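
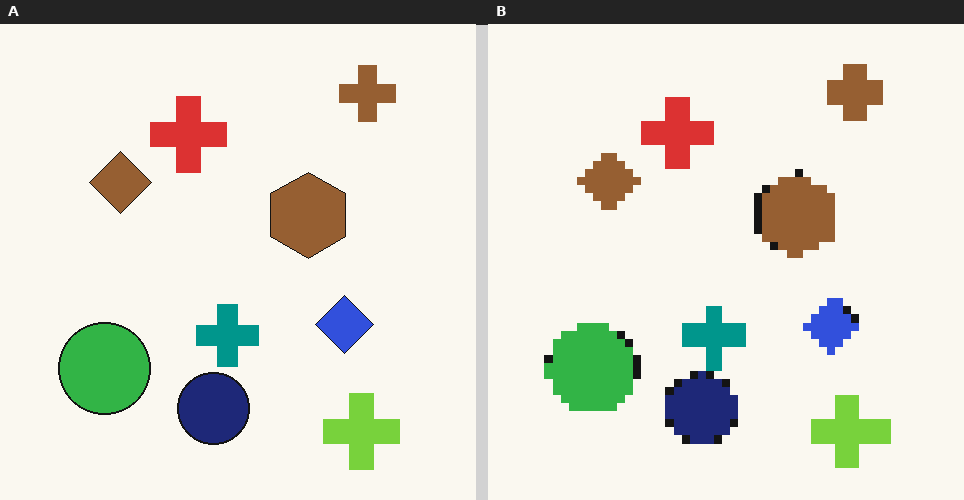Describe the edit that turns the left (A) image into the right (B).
Pixelated into visible square blocks.

Shapes are reduced to large square blocks; fine edges and outlines are lost — a downscale-then-upscale (mosaic) effect.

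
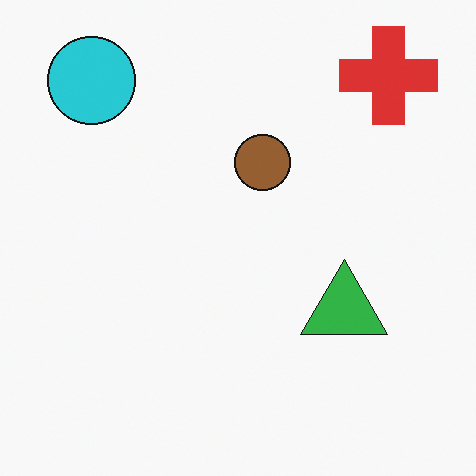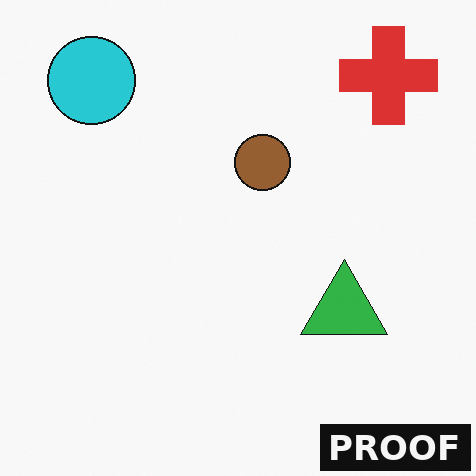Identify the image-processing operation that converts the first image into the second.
The image was watermarked with the text "PROOF" in the lower-right corner.

A dark label reading "PROOF" appears in the lower-right corner.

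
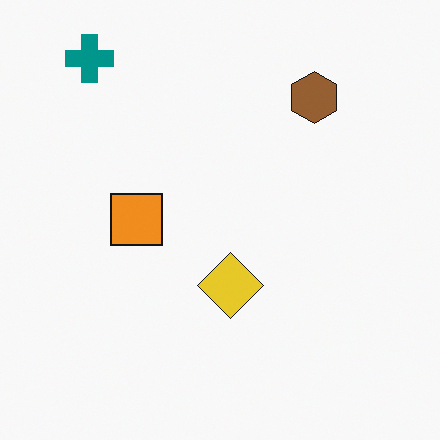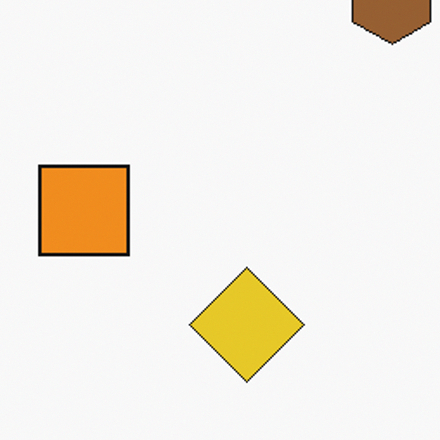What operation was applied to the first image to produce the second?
Cropped to a noticeably smaller region and rescaled.

The visible shapes are larger and the field of view is narrower; shapes near the original edges may be partly or wholly outside the frame — a crop-and-rescale.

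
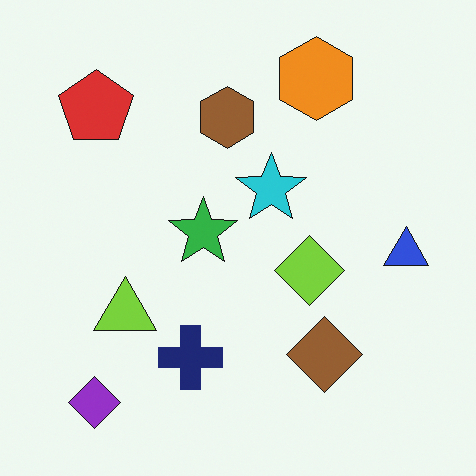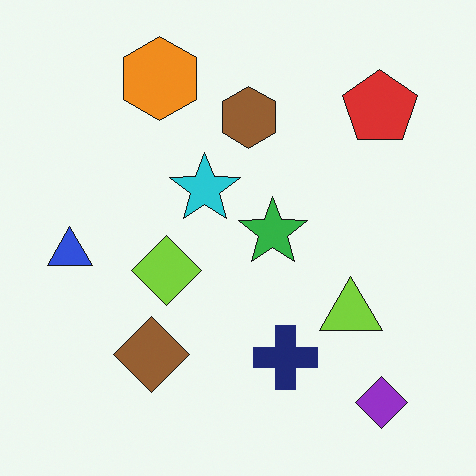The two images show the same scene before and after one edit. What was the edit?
It was flipped horizontally (left ↔ right).

The blue triangle is in the right of the first image and the left of the second — shapes on opposite sides of the vertical midline have swapped in a mirror flip.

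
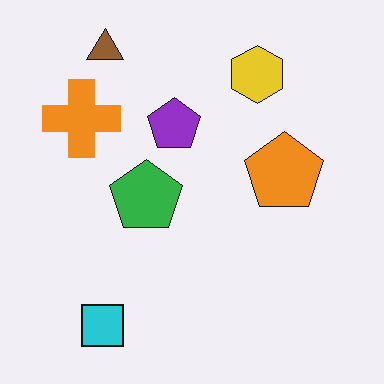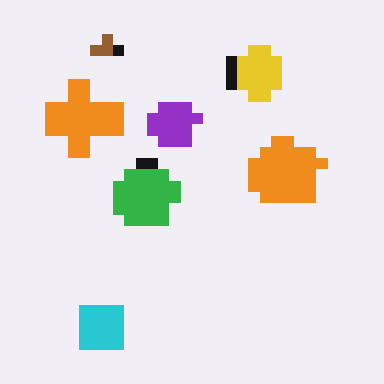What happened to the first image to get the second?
The image was coarsely pixelated.

Shapes are reduced to large square blocks; fine edges and outlines are lost — a downscale-then-upscale (mosaic) effect.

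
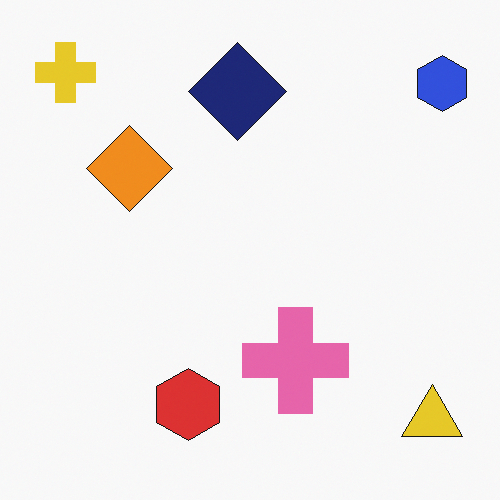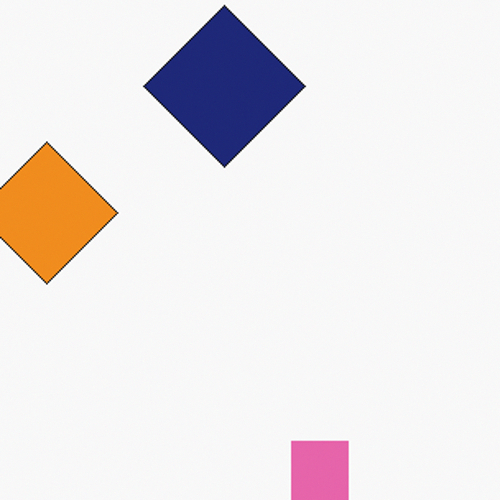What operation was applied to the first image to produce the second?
It was cropped to a noticeably smaller region and rescaled.

The visible shapes are larger and the field of view is narrower; shapes near the original edges may be partly or wholly outside the frame — a crop-and-rescale.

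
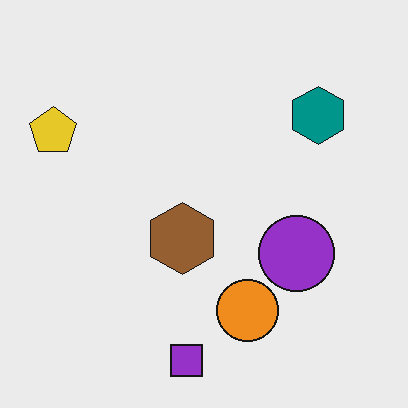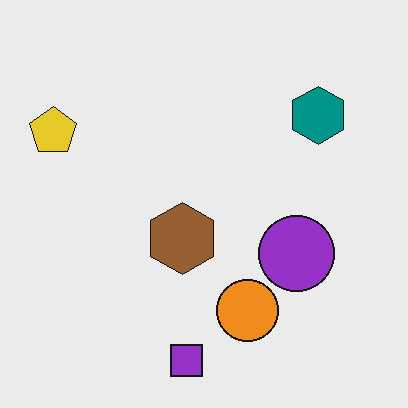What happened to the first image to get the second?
This is the original image JPEG-compressed with visible artifacts.

Blocky 8×8 compression artifacts appear around shape edges and the flat background shows ringing — characteristic JPEG degradation.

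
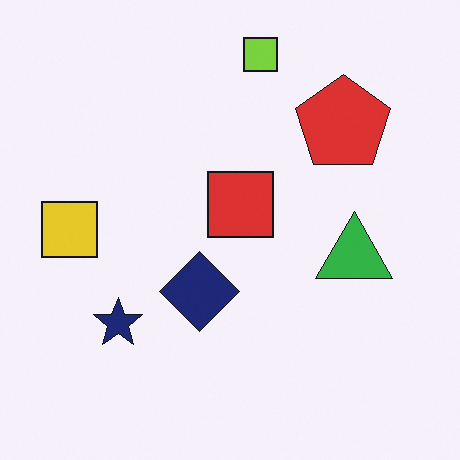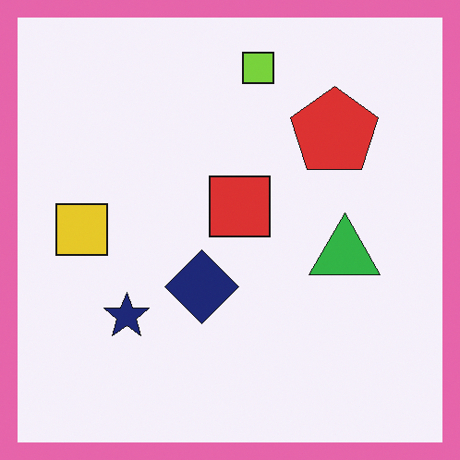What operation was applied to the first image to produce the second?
It was framed with a pink border.

A solid pink frame runs around the edge of the second image, with the content slightly shrunk inside it.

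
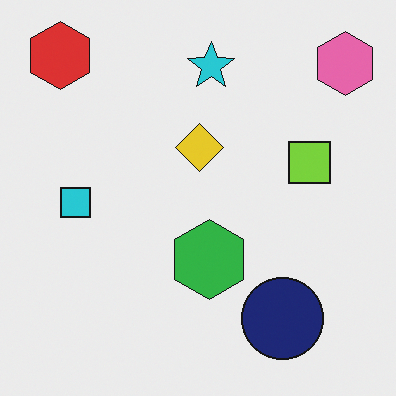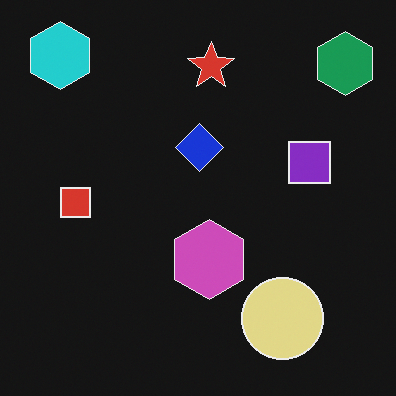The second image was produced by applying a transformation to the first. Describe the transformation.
The image was color-inverted (negative).

The light background has become dark and every shape's color is its complement — a photographic negative.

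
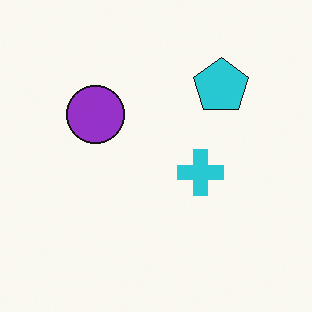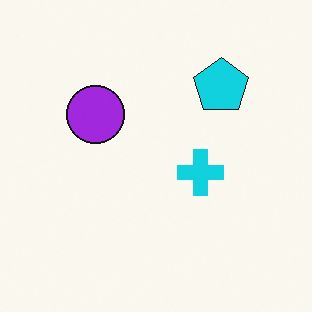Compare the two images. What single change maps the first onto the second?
The transformation is: slightly oversaturated.

All colors are more vivid — a global saturation change.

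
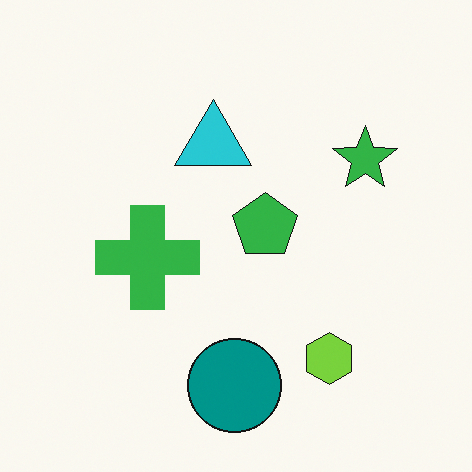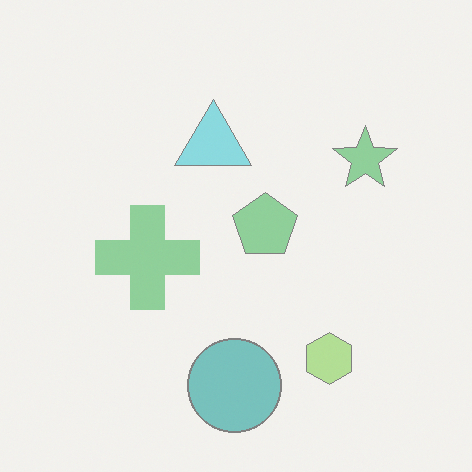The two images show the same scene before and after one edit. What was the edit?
The second image is the first washed out (contrast reduced).

Tones are pushed toward mid-grey across the whole image — a global contrast change.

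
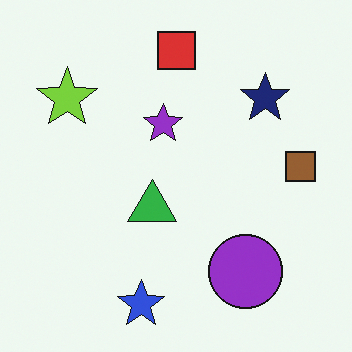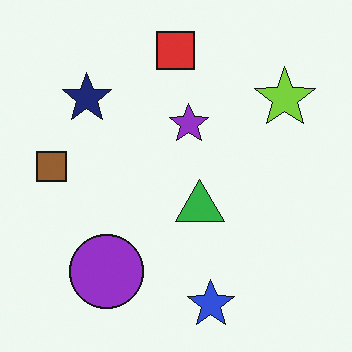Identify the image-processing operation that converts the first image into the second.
The image was flipped horizontally (left ↔ right).

The brown square is in the right of the first image and the left of the second — shapes on opposite sides of the vertical midline have swapped in a mirror flip.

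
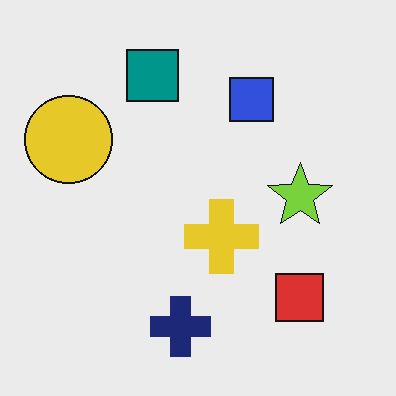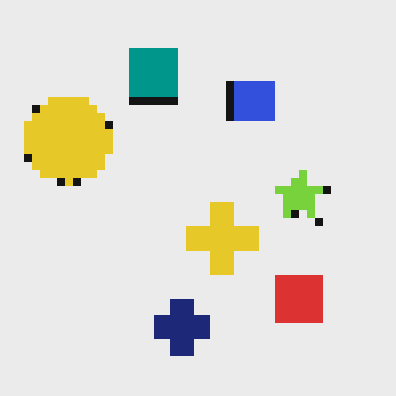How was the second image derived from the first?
It was moderately pixelated.

Shapes are reduced to large square blocks; fine edges and outlines are lost — a downscale-then-upscale (mosaic) effect.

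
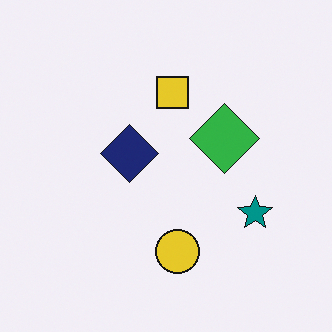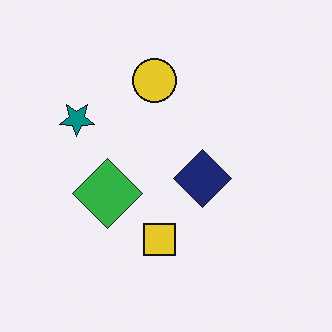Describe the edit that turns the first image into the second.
The transformation is: rotated 180°.

The teal star sits in the right of the first image and the left of the second — consistent with a whole-image 180° rotation.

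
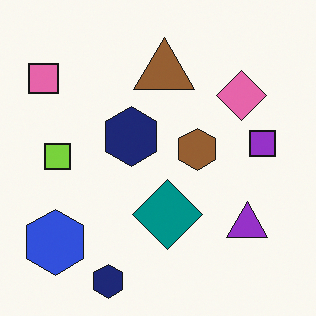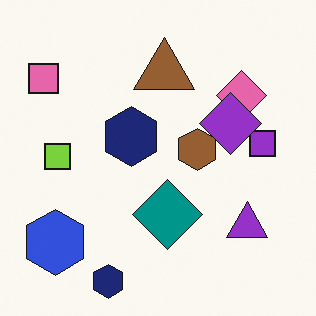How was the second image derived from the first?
Overlaid with an additional purple diamond.

A purple diamond appears in the second image that is absent from the first.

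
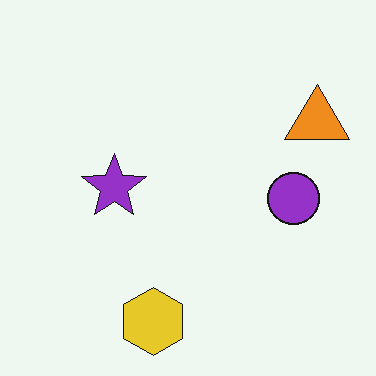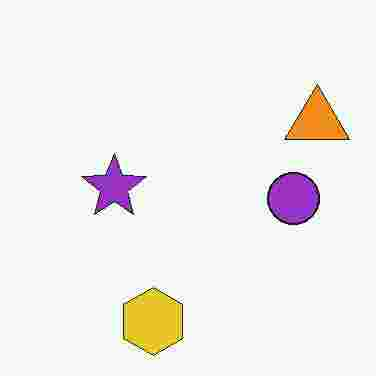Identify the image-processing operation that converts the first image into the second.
The second image is the first heavily JPEG-compressed with obvious blocking artifacts.

Blocky 8×8 compression artifacts appear around shape edges and the flat background shows ringing — characteristic JPEG degradation.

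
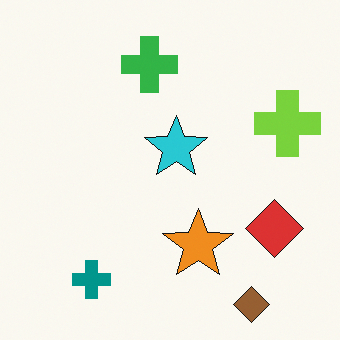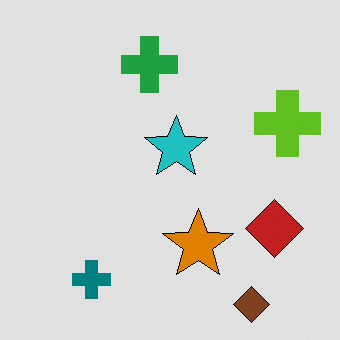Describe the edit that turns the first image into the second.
The second image is the first posterized to a reduced palette.

Each flat color has snapped to a coarser quantized level — most visibly, the near-white background has dropped to a flat grey.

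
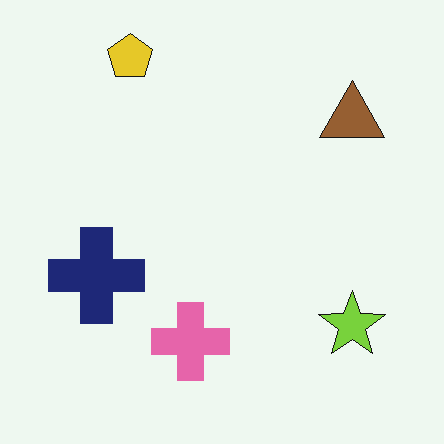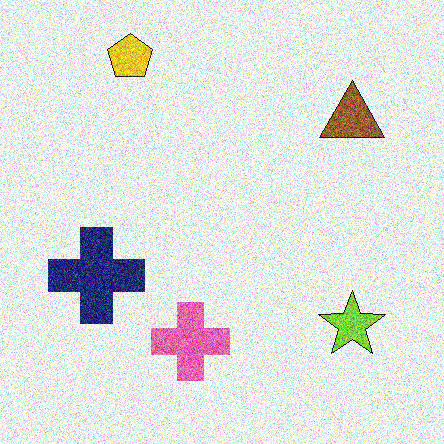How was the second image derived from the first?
The image was degraded with a thick layer of grain.

Random speckle covers the whole image, including the flat background.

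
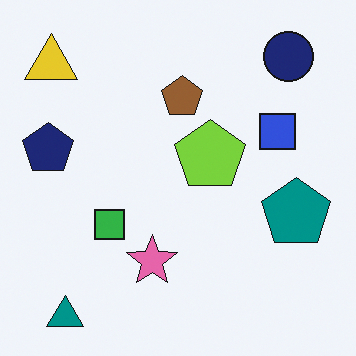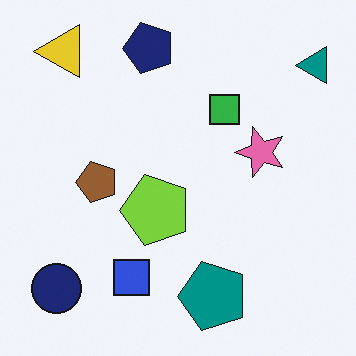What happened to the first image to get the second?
It was transposed (reflected across the top-left ↔ bottom-right diagonal).

Shapes have swapped their row and column positions — what was in the top-right is now in the bottom-left — a diagonal reflection.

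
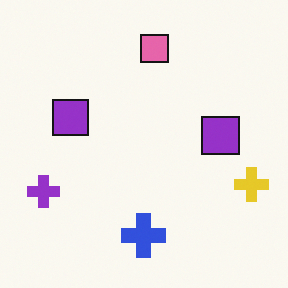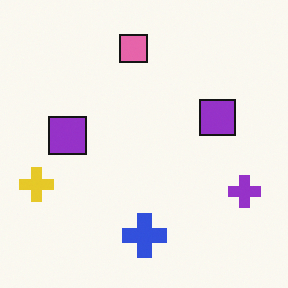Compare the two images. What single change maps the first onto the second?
The image was flipped horizontally (left ↔ right).

The yellow cross is in the right of the first image and the left of the second — shapes on opposite sides of the vertical midline have swapped in a mirror flip.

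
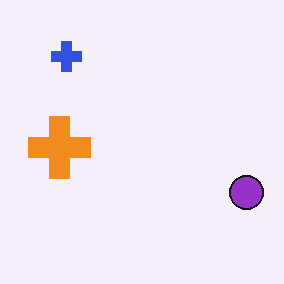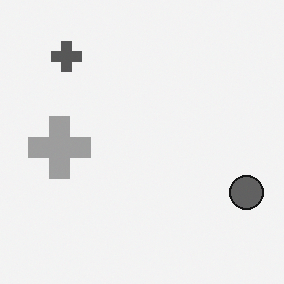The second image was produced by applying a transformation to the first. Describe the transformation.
It was converted to grayscale.

All color is removed — every shape is now a shade of grey.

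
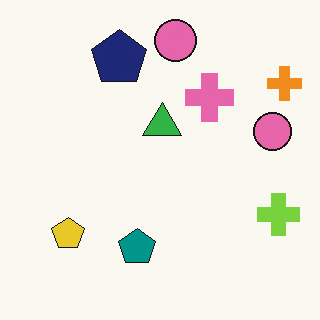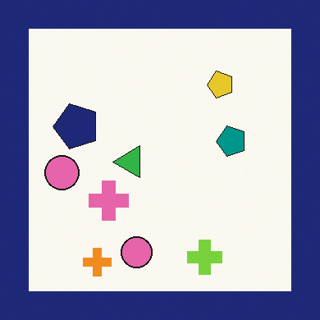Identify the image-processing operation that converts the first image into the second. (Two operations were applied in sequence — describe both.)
Transposed (reflected across the top-left ↔ bottom-right diagonal), then framed with a navy border.

Shapes have swapped their row and column positions — what was in the top-right is now in the bottom-left — a diagonal reflection. A solid navy frame runs around the edge of the second image, with the content slightly shrunk inside it.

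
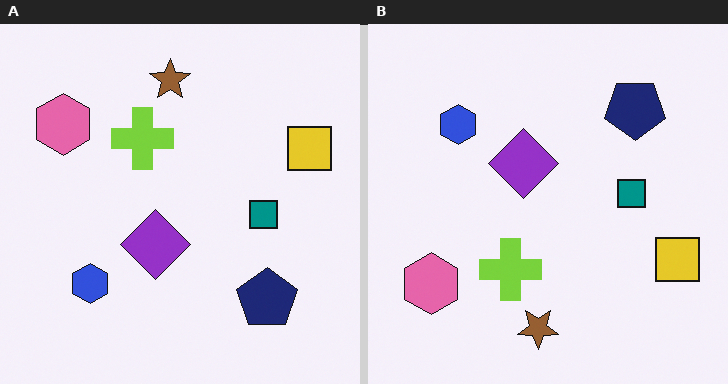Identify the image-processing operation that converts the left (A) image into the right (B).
This is the original image flipped vertically (top ↔ bottom).

The brown star is in the top of the left (A) image and the bottom of the right (B) — shapes on opposite sides of the horizontal midline have swapped in a mirror flip.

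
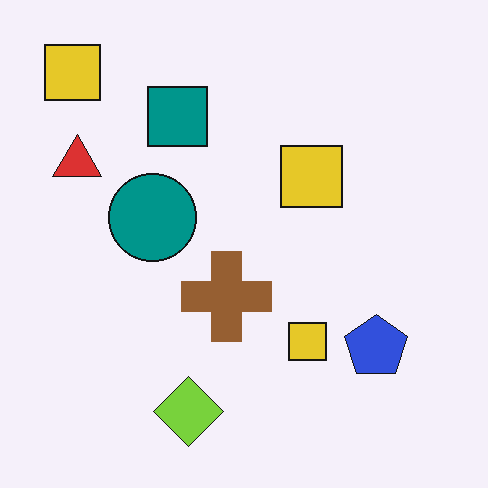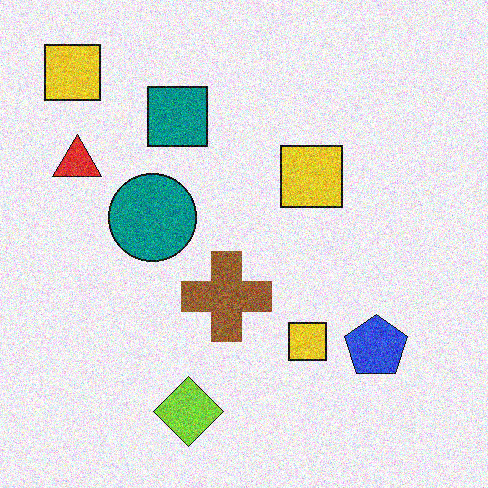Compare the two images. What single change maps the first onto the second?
This is the original image degraded with visible gaussian noise.

Random speckle covers the whole image, including the flat background.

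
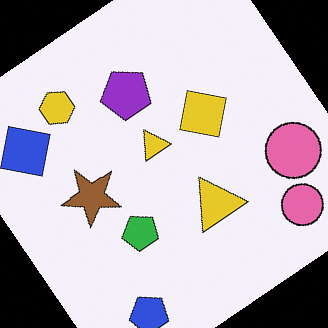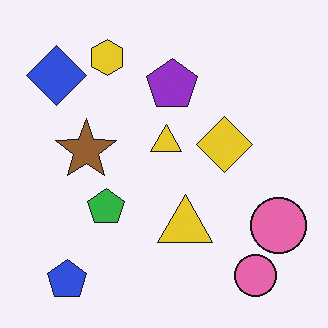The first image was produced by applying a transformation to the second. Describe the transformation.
It was rotated counter-clockwise by a large amount — several tens of degrees.

Every shape is tilted by the same angle and the image corners show triangular fill wedges — a whole-image rotation by a non-right angle.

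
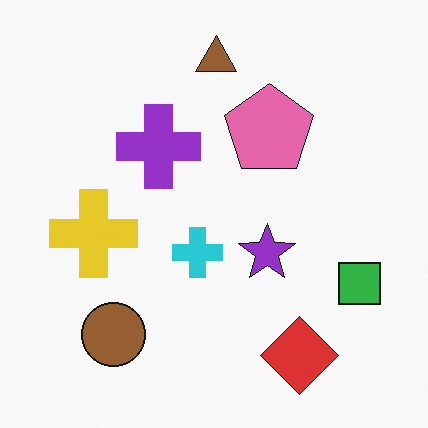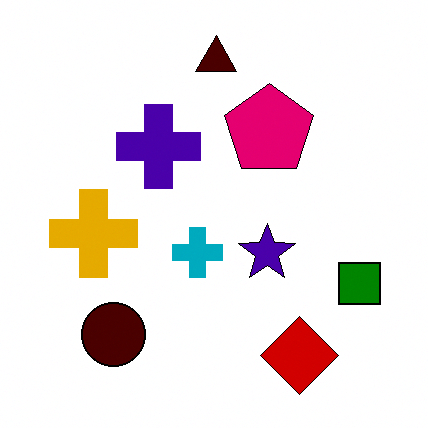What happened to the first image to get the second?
Given much higher contrast.

Tones are pushed away from mid-grey across the whole image — a global contrast change.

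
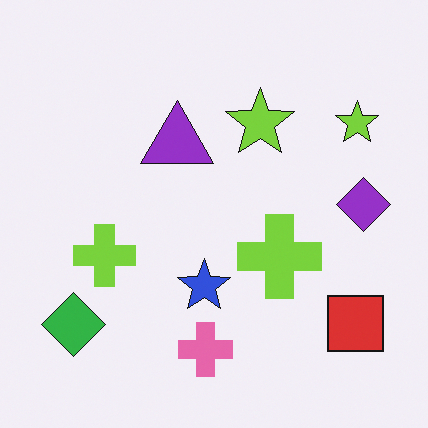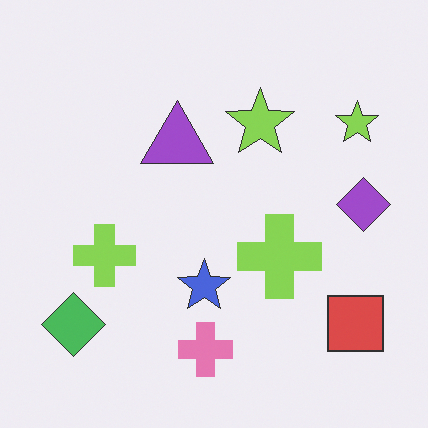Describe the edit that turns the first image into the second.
This is the original image given slightly reduced contrast.

Tones are pushed toward mid-grey across the whole image — a global contrast change.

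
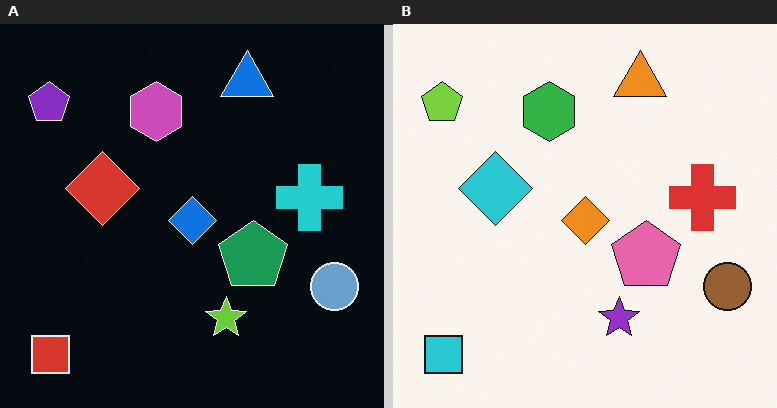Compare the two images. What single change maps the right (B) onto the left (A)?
The transformation is: color-inverted (negative).

The light background has become dark and every shape's color is its complement — a photographic negative.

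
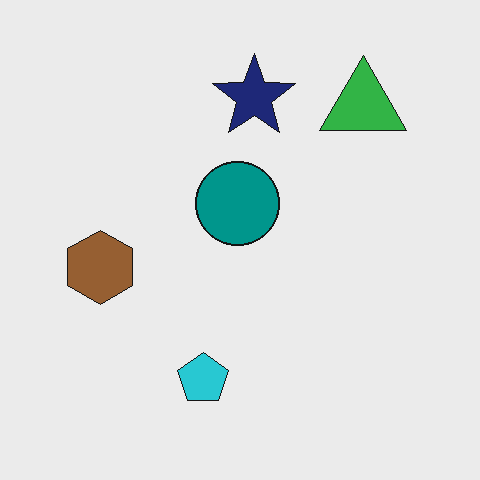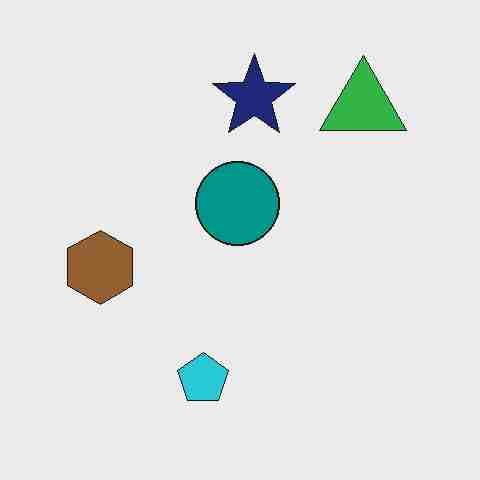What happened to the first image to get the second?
It was heavily JPEG-compressed with obvious blocking artifacts.

Blocky 8×8 compression artifacts appear around shape edges and the flat background shows ringing — characteristic JPEG degradation.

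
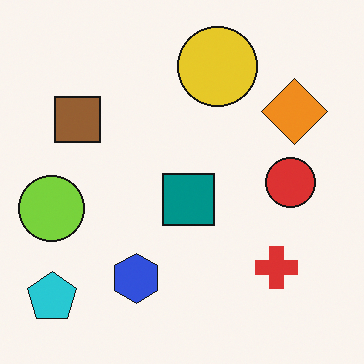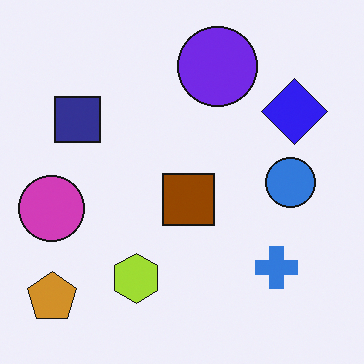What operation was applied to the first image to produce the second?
The second image is the first hue-shifted by a large amount.

Every shape's color has rotated by the same amount around the hue wheel — a uniform hue shift.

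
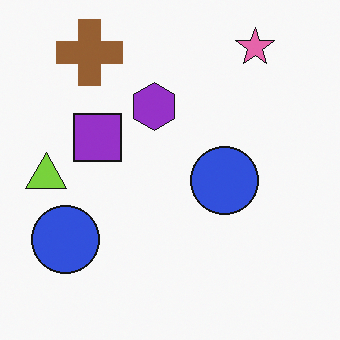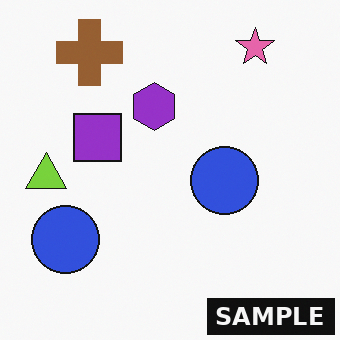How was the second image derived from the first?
It was watermarked with the text "SAMPLE" in the lower-right corner.

A dark label reading "SAMPLE" appears in the lower-right corner.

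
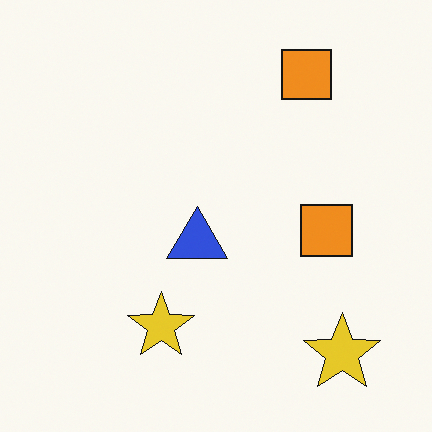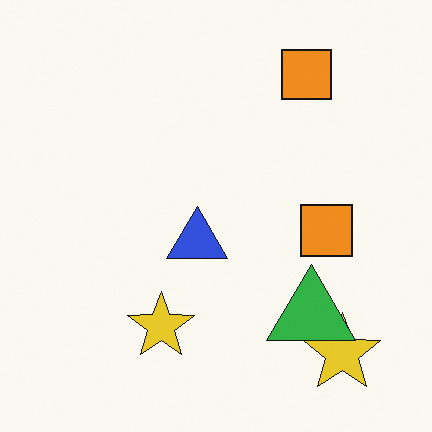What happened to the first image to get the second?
The transformation is: overlaid with an additional green triangle.

A green triangle appears in the second image that is absent from the first.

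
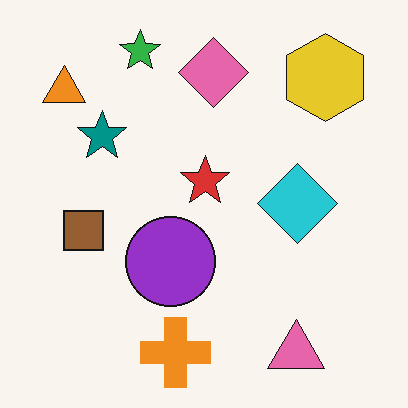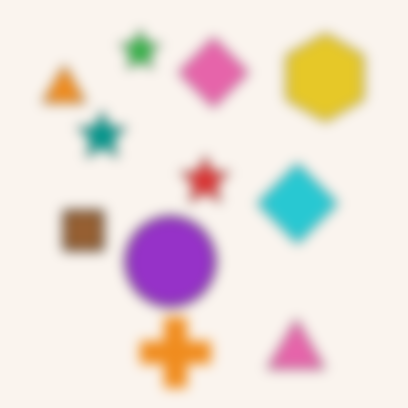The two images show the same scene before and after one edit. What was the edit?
The image was strongly gaussian-blurred.

Shape edges and outlines are uniformly softened across the whole image.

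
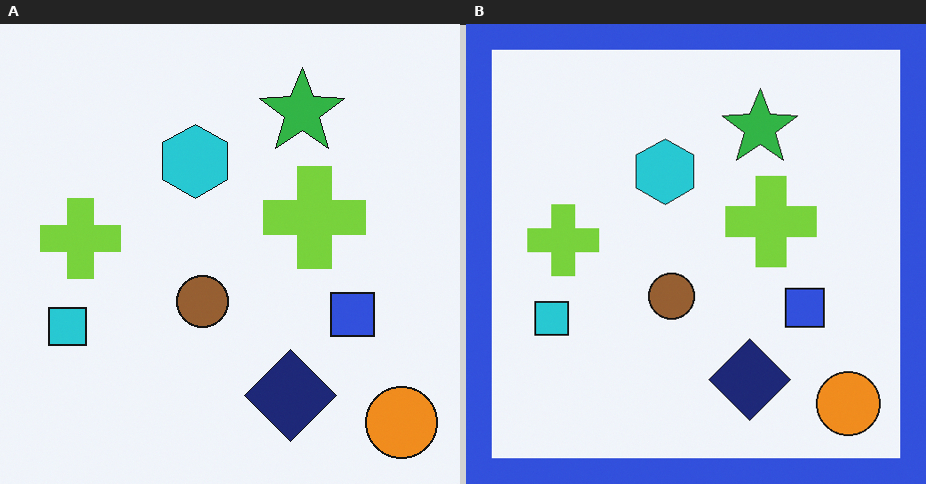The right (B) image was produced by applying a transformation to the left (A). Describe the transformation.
Framed with a blue border.

A solid blue frame runs around the edge of the right (B) image, with the content slightly shrunk inside it.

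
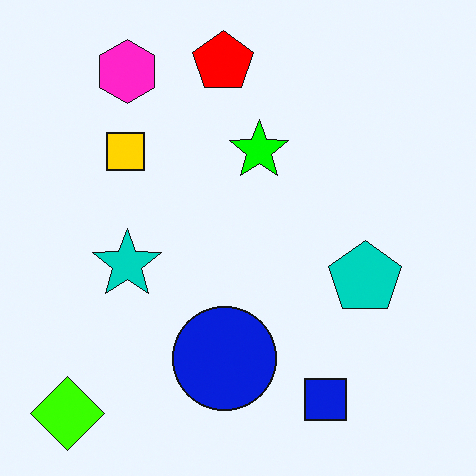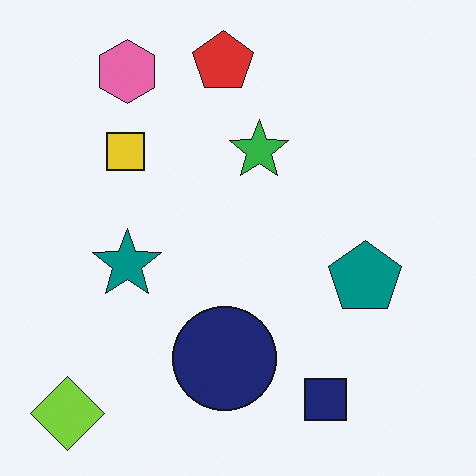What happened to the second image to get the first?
It was heavily oversaturated.

All colors are more vivid — a global saturation change.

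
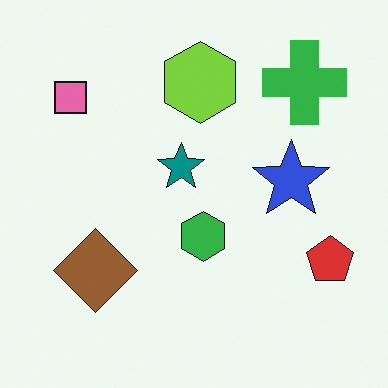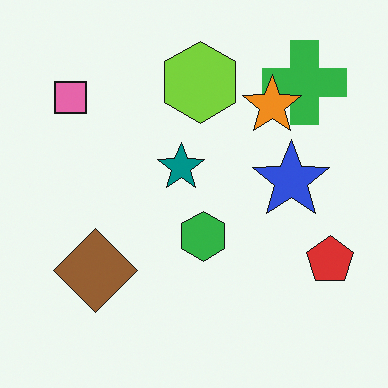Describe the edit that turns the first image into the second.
Overlaid with an additional orange star.

An orange star appears in the second image that is absent from the first.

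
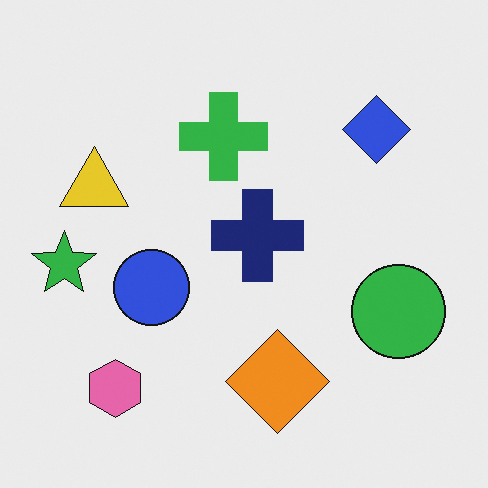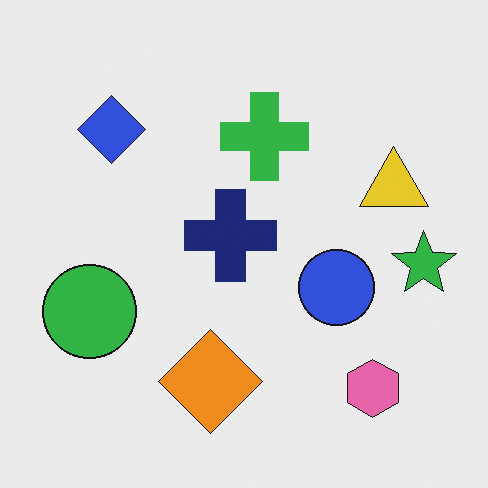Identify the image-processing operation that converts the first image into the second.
Flipped horizontally (left ↔ right).

The green star is in the left of the first image and the right of the second — shapes on opposite sides of the vertical midline have swapped in a mirror flip.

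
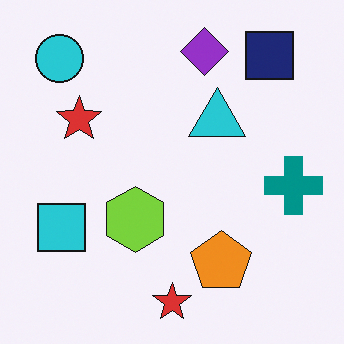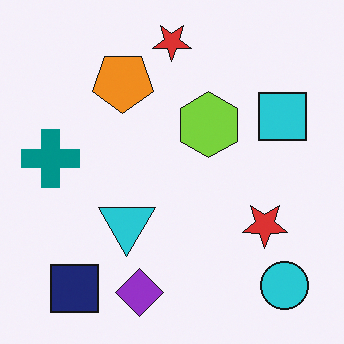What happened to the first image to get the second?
It was rotated 180°.

The cyan circle sits in the top-left of the first image and the bottom-right of the second — consistent with a whole-image 180° rotation.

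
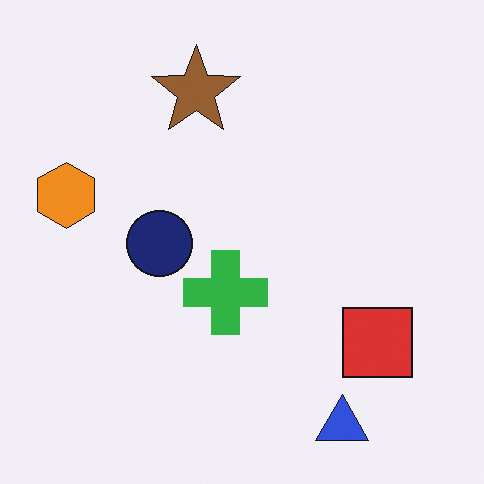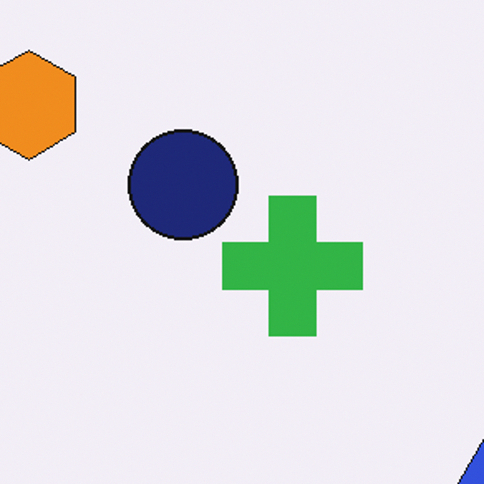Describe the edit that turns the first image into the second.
The second image is the first cropped tightly and scaled back up.

The visible shapes are larger and the field of view is narrower; shapes near the original edges may be partly or wholly outside the frame — a crop-and-rescale.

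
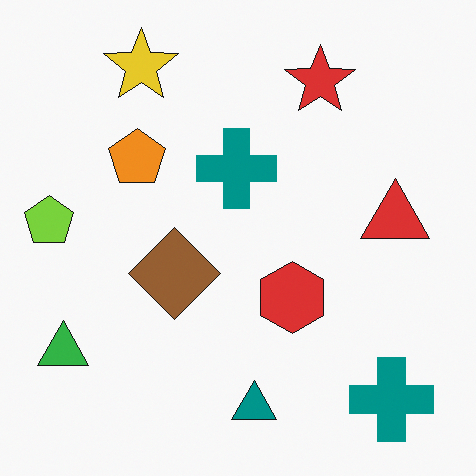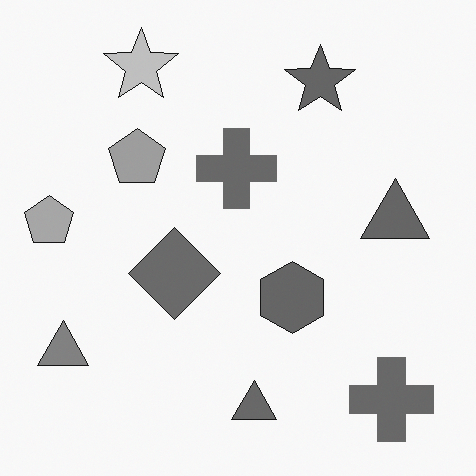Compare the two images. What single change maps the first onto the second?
Converted to grayscale.

All color is removed — every shape is now a shade of grey.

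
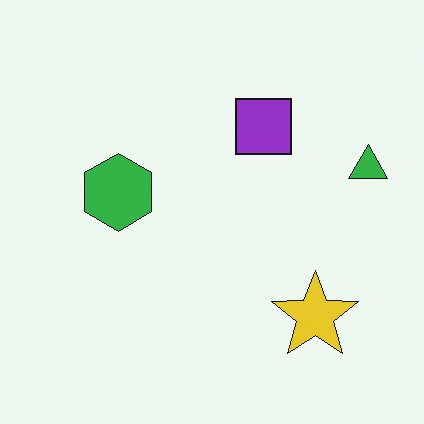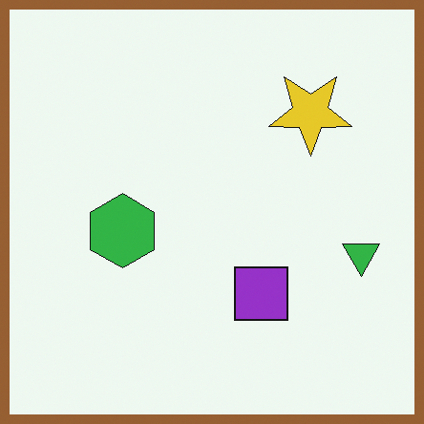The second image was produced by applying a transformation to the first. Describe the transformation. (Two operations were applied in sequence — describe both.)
The second image is the first flipped vertically (top ↔ bottom), then framed with a brown border.

The yellow star is in the bottom-right of the first image and the top-right of the second — shapes on opposite sides of the horizontal midline have swapped in a mirror flip. A solid brown frame runs around the edge of the second image, with the content slightly shrunk inside it.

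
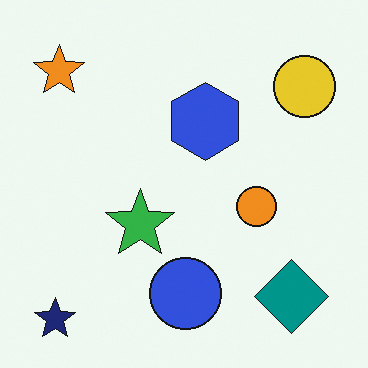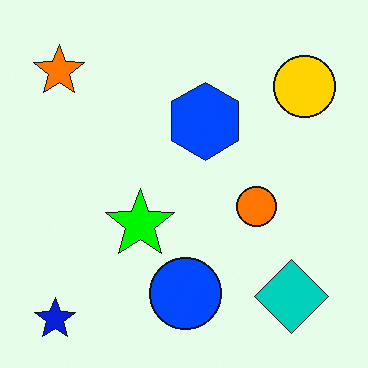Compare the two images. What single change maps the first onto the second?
Made much more vivid (saturation change).

All colors are more vivid — a global saturation change.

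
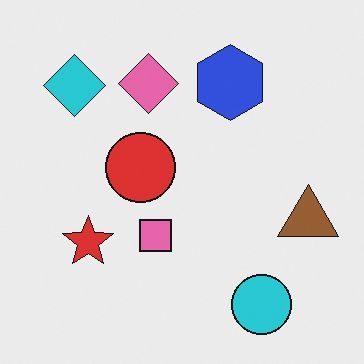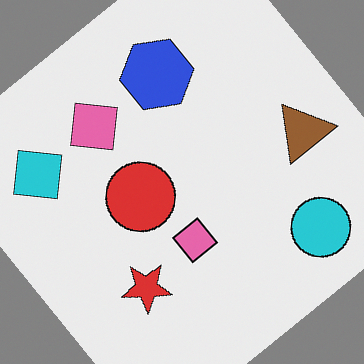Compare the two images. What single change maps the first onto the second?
The transformation is: rotated counter-clockwise by a large amount — several tens of degrees.

Every shape is tilted by the same angle and the image corners show triangular fill wedges — a whole-image rotation by a non-right angle.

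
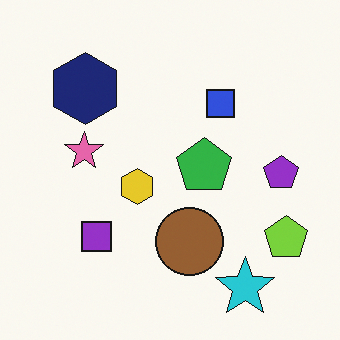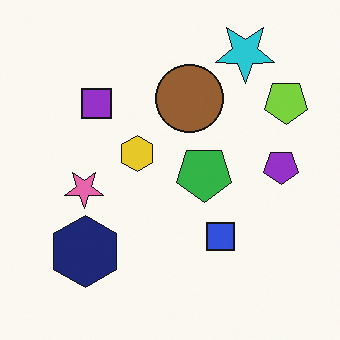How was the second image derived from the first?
The second image is the first flipped vertically (top ↔ bottom).

The cyan star is in the bottom-right of the first image and the top-right of the second — shapes on opposite sides of the horizontal midline have swapped in a mirror flip.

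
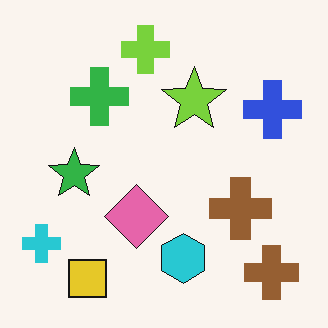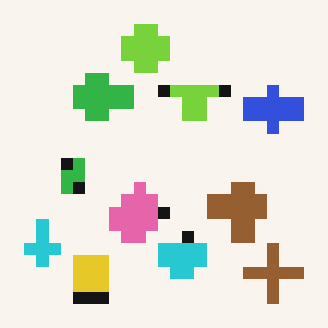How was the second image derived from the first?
It was coarsely pixelated.

Shapes are reduced to large square blocks; fine edges and outlines are lost — a downscale-then-upscale (mosaic) effect.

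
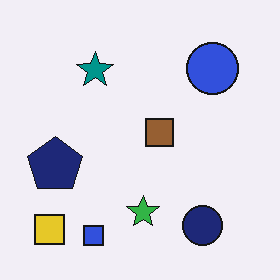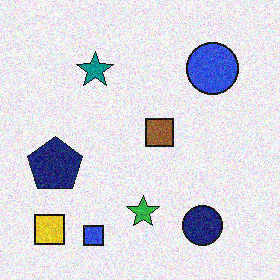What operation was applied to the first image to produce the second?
The transformation is: degraded with visible gaussian noise.

Random speckle covers the whole image, including the flat background.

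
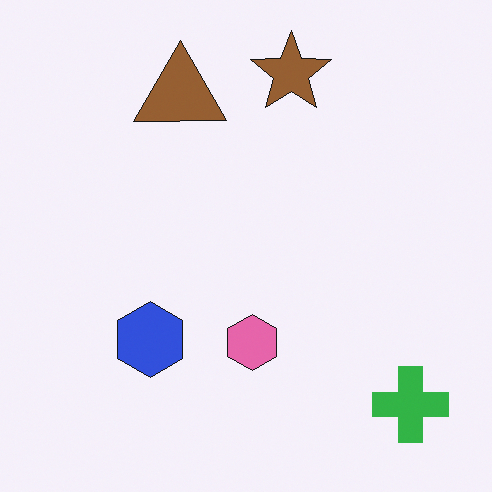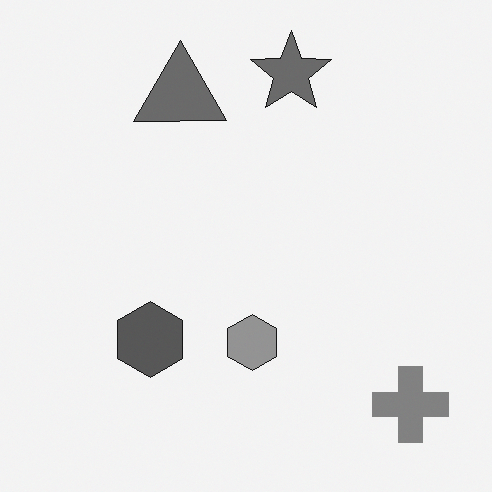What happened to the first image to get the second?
The second image is the first converted to grayscale.

All color is removed — every shape is now a shade of grey.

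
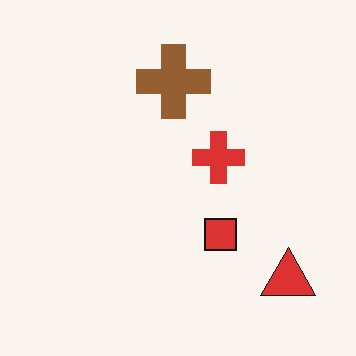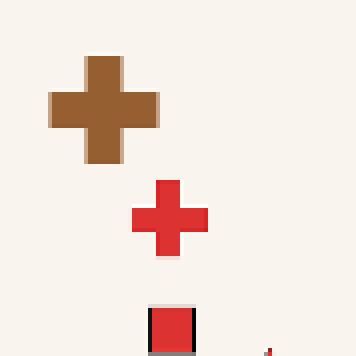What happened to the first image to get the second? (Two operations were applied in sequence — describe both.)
It was cropped slightly and scaled back up, then mildly pixelated.

The visible shapes are larger and the field of view is narrower; shapes near the original edges may be partly or wholly outside the frame — a crop-and-rescale. Shapes are reduced to large square blocks; fine edges and outlines are lost — a downscale-then-upscale (mosaic) effect.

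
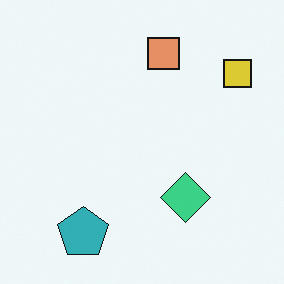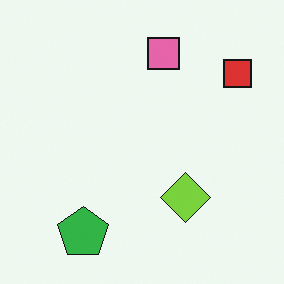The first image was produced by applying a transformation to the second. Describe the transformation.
The transformation is: hue-shifted by a small amount.

Every shape's color has rotated by the same amount around the hue wheel — a uniform hue shift.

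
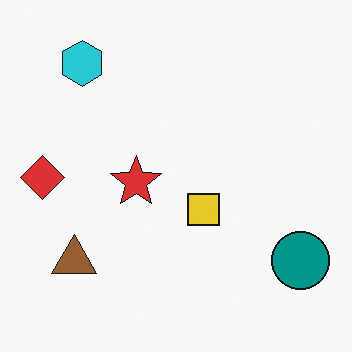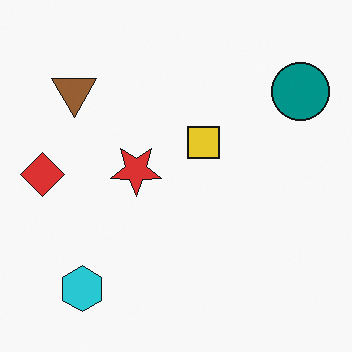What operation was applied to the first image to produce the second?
This is the original image flipped vertically (top ↔ bottom).

The cyan hexagon is in the top-left of the first image and the bottom-left of the second — shapes on opposite sides of the horizontal midline have swapped in a mirror flip.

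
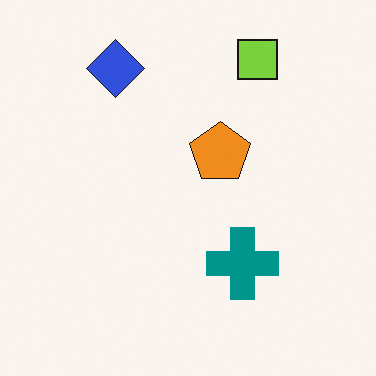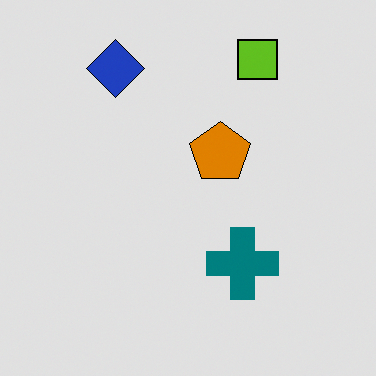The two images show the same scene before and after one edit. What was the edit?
This is the original image moderately posterized.

Each flat color has snapped to a coarser quantized level — most visibly, the near-white background has dropped to a flat grey.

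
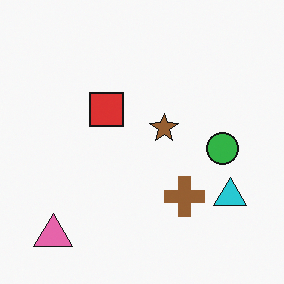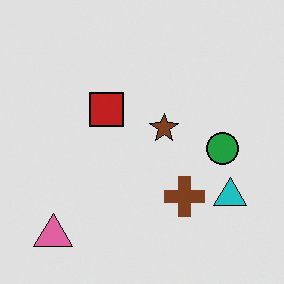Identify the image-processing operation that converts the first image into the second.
The image was posterized to a reduced palette.

Each flat color has snapped to a coarser quantized level — most visibly, the near-white background has dropped to a flat grey.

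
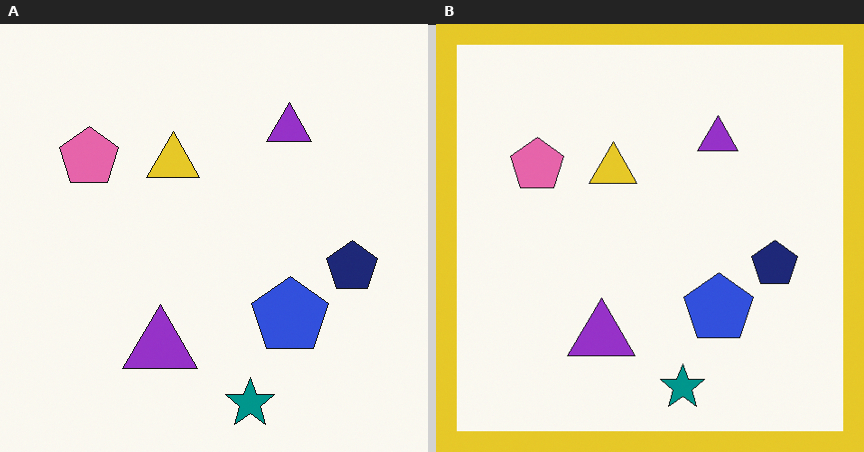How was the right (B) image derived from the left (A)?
The image was framed with a yellow border.

A solid yellow frame runs around the edge of the right (B) image, with the content slightly shrunk inside it.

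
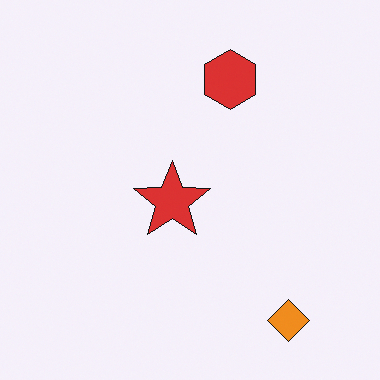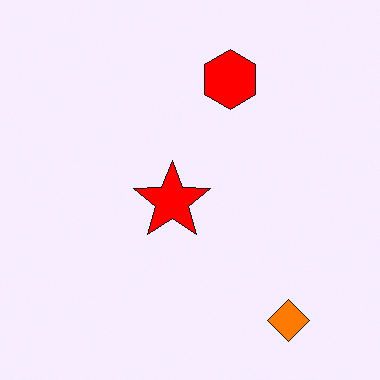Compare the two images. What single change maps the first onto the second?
This is the original image made much more vivid (saturation change).

All colors are more vivid — a global saturation change.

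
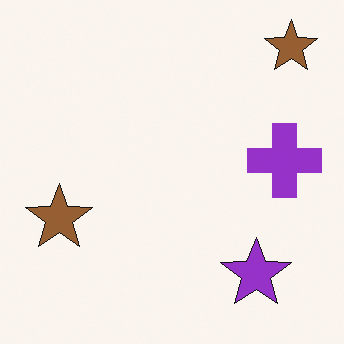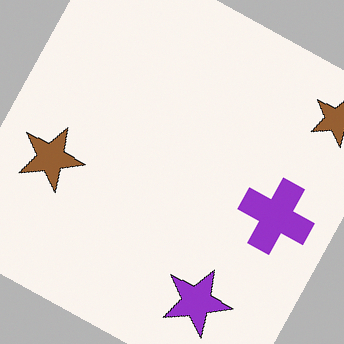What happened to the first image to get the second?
Rotated clockwise by a moderate amount.

Every shape is tilted by the same angle and the image corners show triangular fill wedges — a whole-image rotation by a non-right angle.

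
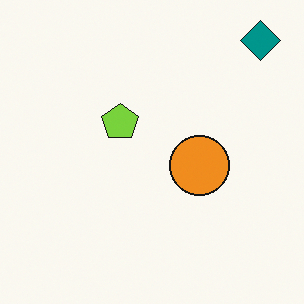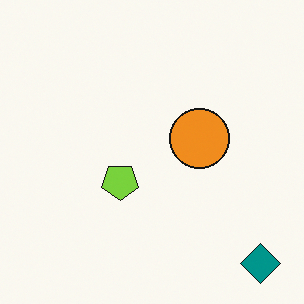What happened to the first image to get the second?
It was flipped vertically (top ↔ bottom).

The teal diamond is in the top-right of the first image and the bottom-right of the second — shapes on opposite sides of the horizontal midline have swapped in a mirror flip.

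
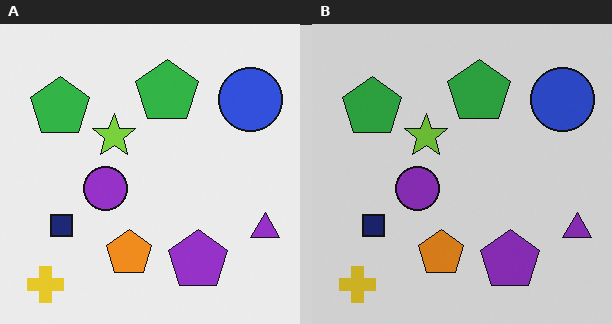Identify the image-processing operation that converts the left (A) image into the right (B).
It was slightly darkened.

Every pixel — background and shapes alike — is uniformly darkened.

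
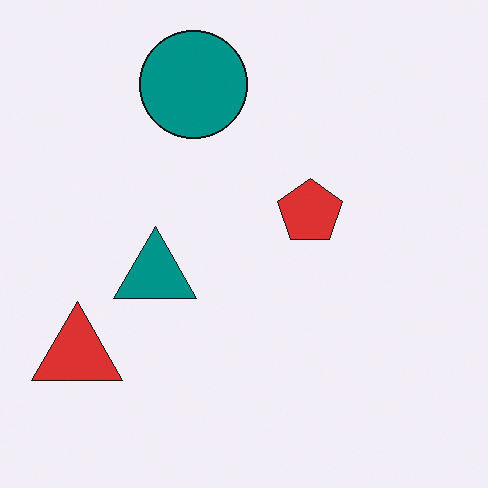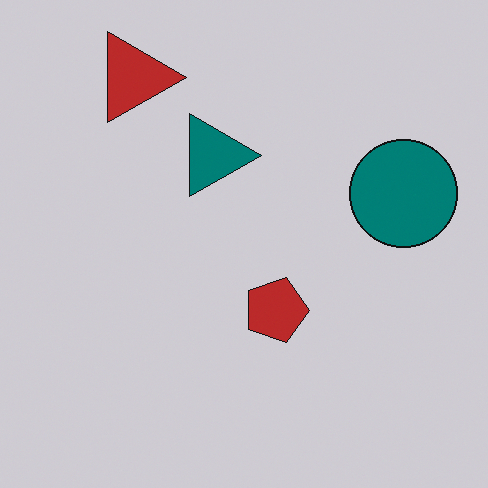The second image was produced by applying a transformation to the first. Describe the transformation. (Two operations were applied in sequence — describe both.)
Darkened a little, then rotated 90° clockwise.

Every pixel — background and shapes alike — is uniformly darkened. The red triangle sits in the bottom-left of the first image and the top-left of the second — consistent with a whole-image 90° clockwise rotation.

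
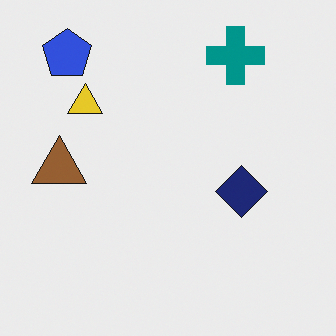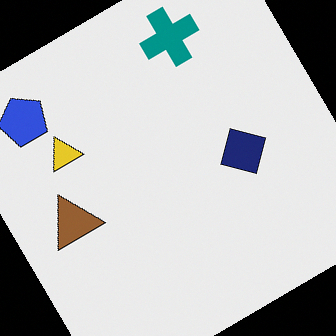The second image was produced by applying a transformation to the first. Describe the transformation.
This is the original image rotated counter-clockwise by a large amount — several tens of degrees.

Every shape is tilted by the same angle and the image corners show triangular fill wedges — a whole-image rotation by a non-right angle.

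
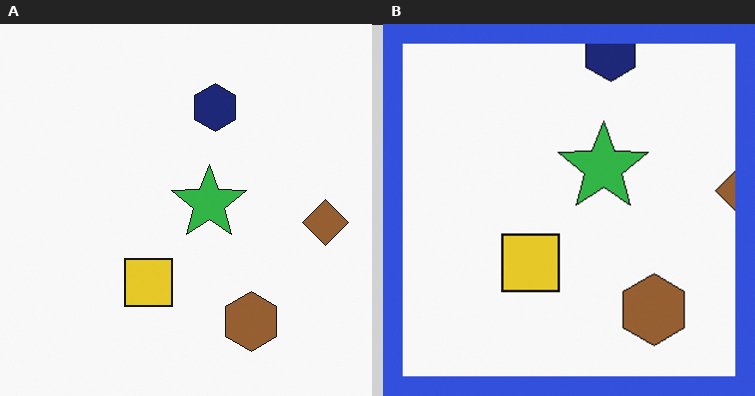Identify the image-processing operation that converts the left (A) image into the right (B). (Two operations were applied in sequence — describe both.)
The right (B) image is the left (A) cropped to a modestly smaller region and rescaled, then framed with a blue border.

The visible shapes are larger and the field of view is narrower; shapes near the original edges may be partly or wholly outside the frame — a crop-and-rescale. A solid blue frame runs around the edge of the right (B) image, with the content slightly shrunk inside it.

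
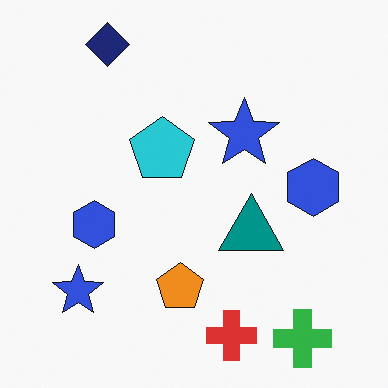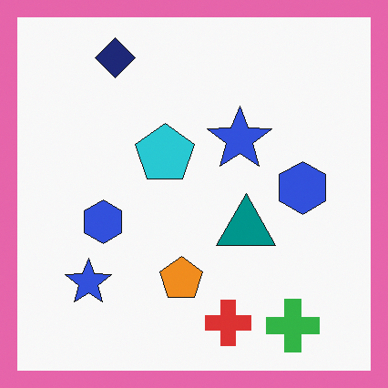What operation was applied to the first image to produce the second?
The second image is the first framed with a pink border.

A solid pink frame runs around the edge of the second image, with the content slightly shrunk inside it.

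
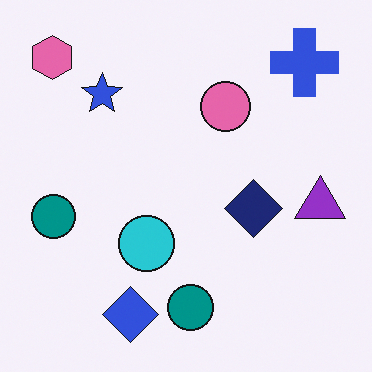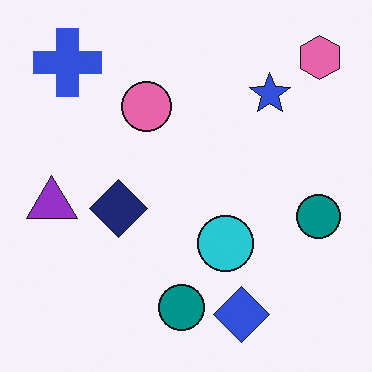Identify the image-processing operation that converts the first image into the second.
The second image is the first flipped horizontally (left ↔ right).

The pink hexagon is in the top-left of the first image and the top-right of the second — shapes on opposite sides of the vertical midline have swapped in a mirror flip.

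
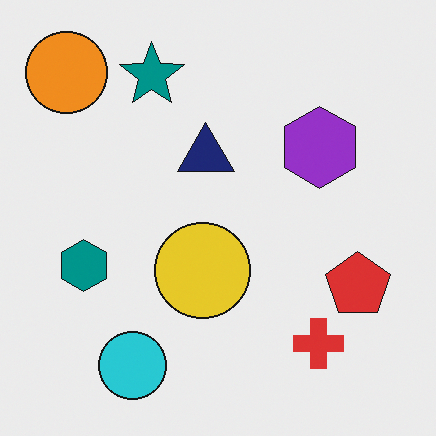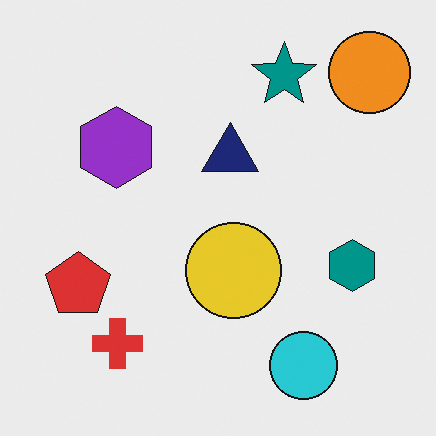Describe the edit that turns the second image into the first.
This is the original image flipped horizontally (left ↔ right).

The orange circle is in the top-right of the second image and the top-left of the first — shapes on opposite sides of the vertical midline have swapped in a mirror flip.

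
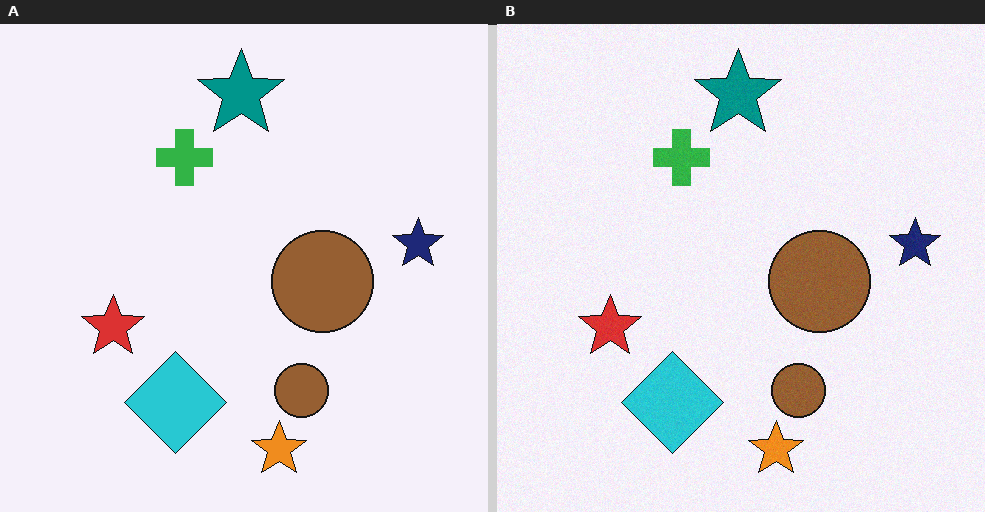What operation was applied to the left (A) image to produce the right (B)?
Degraded with light additive noise.

Random speckle covers the whole image, including the flat background.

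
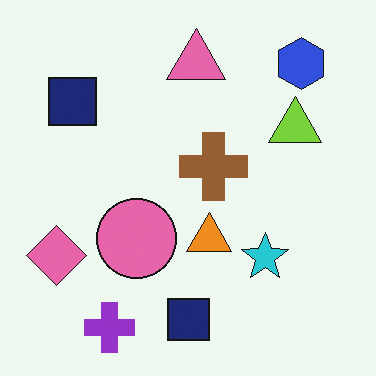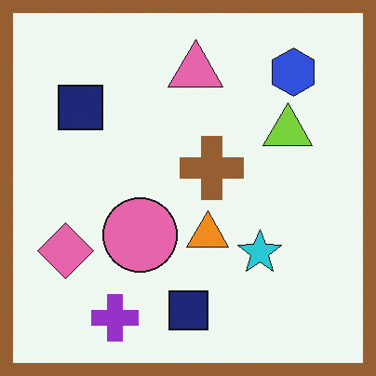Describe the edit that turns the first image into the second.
This is the original image framed with a brown border.

A solid brown frame runs around the edge of the second image, with the content slightly shrunk inside it.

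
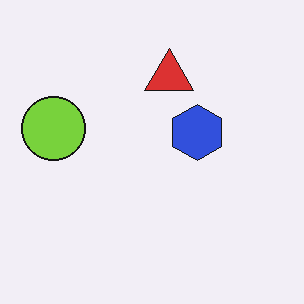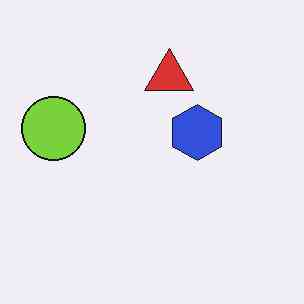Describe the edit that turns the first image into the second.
Given moderate JPEG compression.

Blocky 8×8 compression artifacts appear around shape edges and the flat background shows ringing — characteristic JPEG degradation.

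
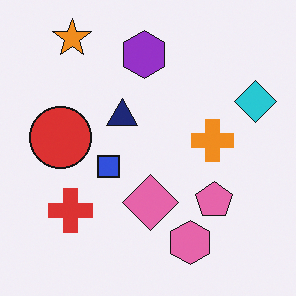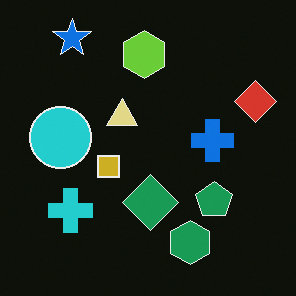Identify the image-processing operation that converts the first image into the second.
Color-inverted (negative).

The light background has become dark and every shape's color is its complement — a photographic negative.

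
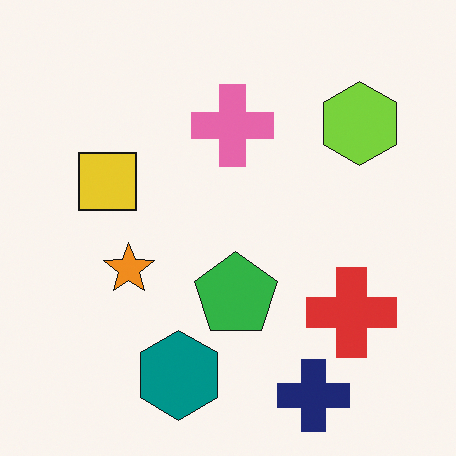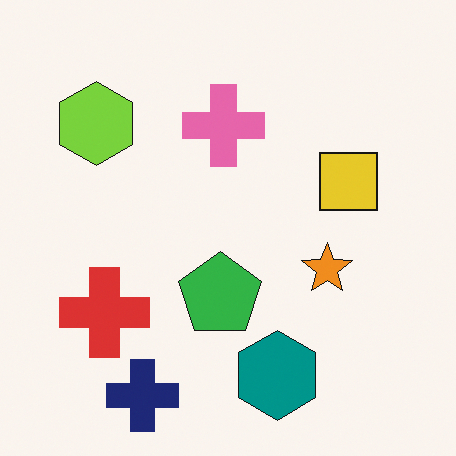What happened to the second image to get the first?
The transformation is: flipped horizontally (left ↔ right).

The lime hexagon is in the top-left of the second image and the top-right of the first — shapes on opposite sides of the vertical midline have swapped in a mirror flip.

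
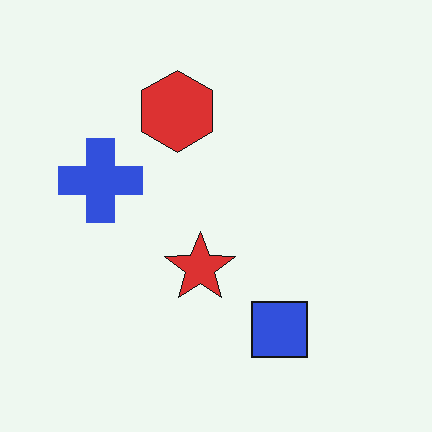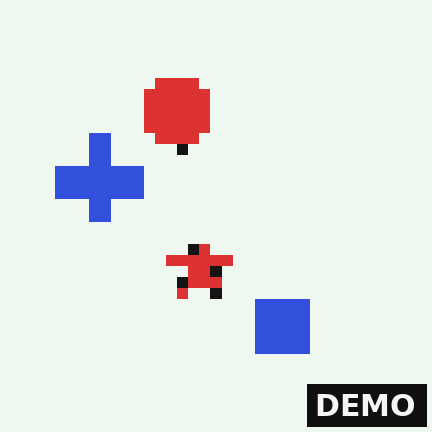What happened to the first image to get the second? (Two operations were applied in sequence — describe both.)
The second image is the first coarsely pixelated, then watermarked with the text "DEMO" in the lower-right corner.

Shapes are reduced to large square blocks; fine edges and outlines are lost — a downscale-then-upscale (mosaic) effect. A dark label reading "DEMO" appears in the lower-right corner.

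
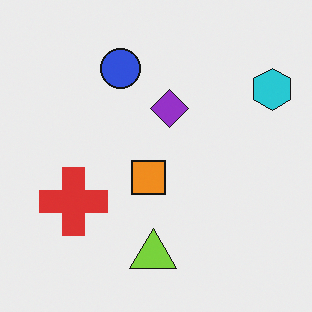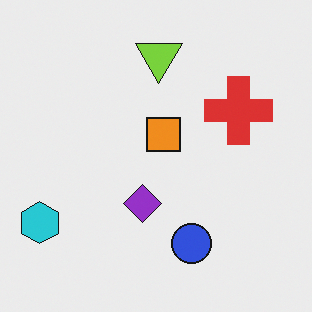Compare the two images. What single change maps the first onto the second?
The transformation is: rotated 180°.

The cyan hexagon sits in the top-right of the first image and the bottom-left of the second — consistent with a whole-image 180° rotation.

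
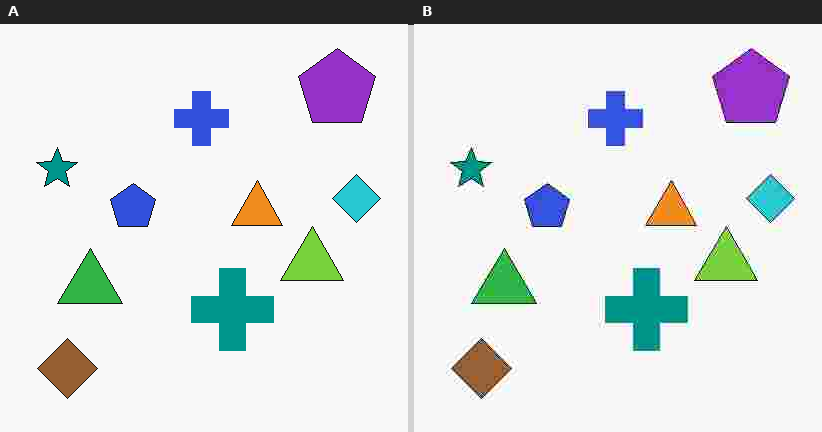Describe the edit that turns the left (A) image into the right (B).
The transformation is: degraded with heavy JPEG compression.

Blocky 8×8 compression artifacts appear around shape edges and the flat background shows ringing — characteristic JPEG degradation.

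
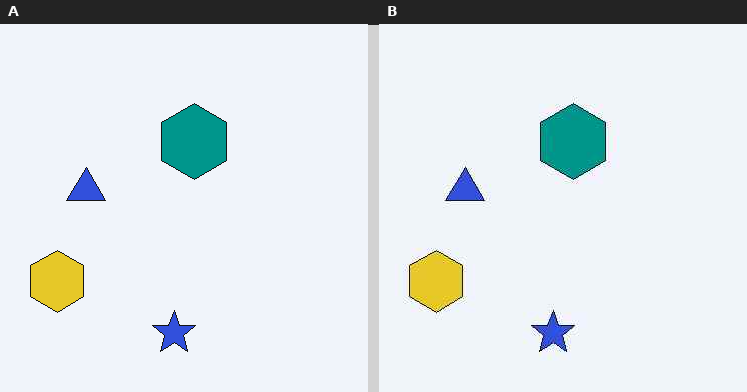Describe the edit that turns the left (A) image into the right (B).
This is the original image given moderate JPEG compression.

Blocky 8×8 compression artifacts appear around shape edges and the flat background shows ringing — characteristic JPEG degradation.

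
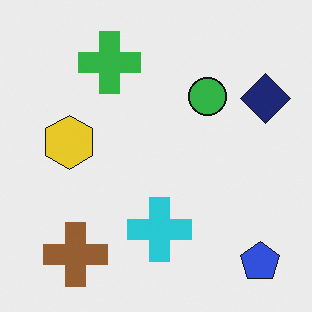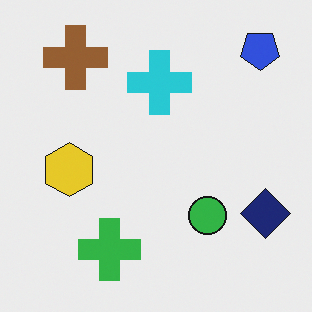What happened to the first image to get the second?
The second image is the first flipped vertically (top ↔ bottom).

The blue pentagon is in the bottom-right of the first image and the top-right of the second — shapes on opposite sides of the horizontal midline have swapped in a mirror flip.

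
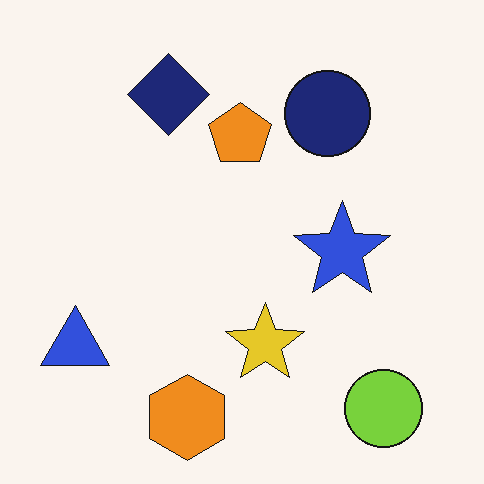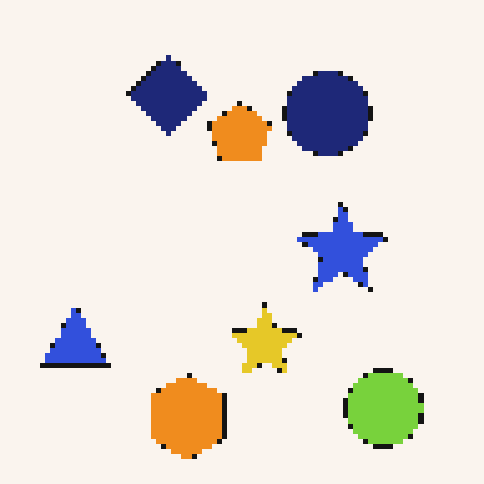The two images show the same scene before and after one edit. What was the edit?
This is the original image lightly pixelated (a mild mosaic effect).

Shapes are reduced to large square blocks; fine edges and outlines are lost — a downscale-then-upscale (mosaic) effect.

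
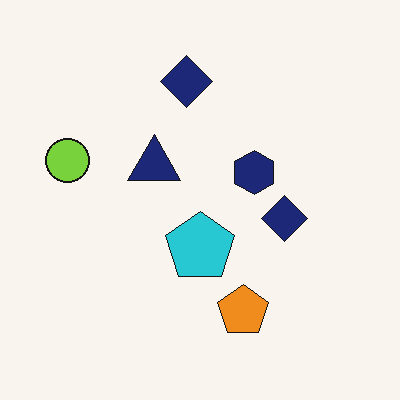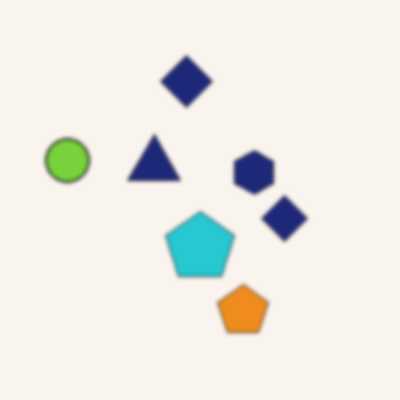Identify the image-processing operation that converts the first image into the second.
The transformation is: slightly softened.

Shape edges and outlines are uniformly softened across the whole image.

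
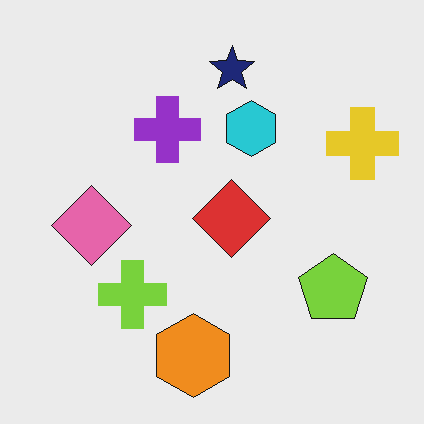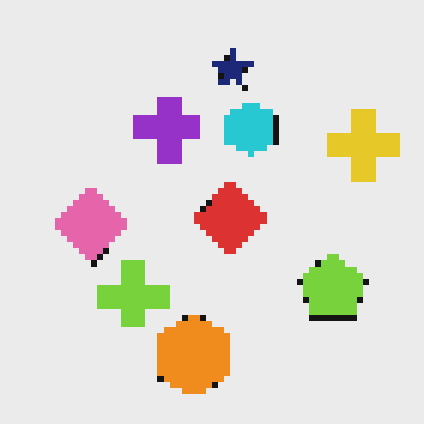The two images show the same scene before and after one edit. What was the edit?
The second image is the first pixelated into visible square blocks.

Shapes are reduced to large square blocks; fine edges and outlines are lost — a downscale-then-upscale (mosaic) effect.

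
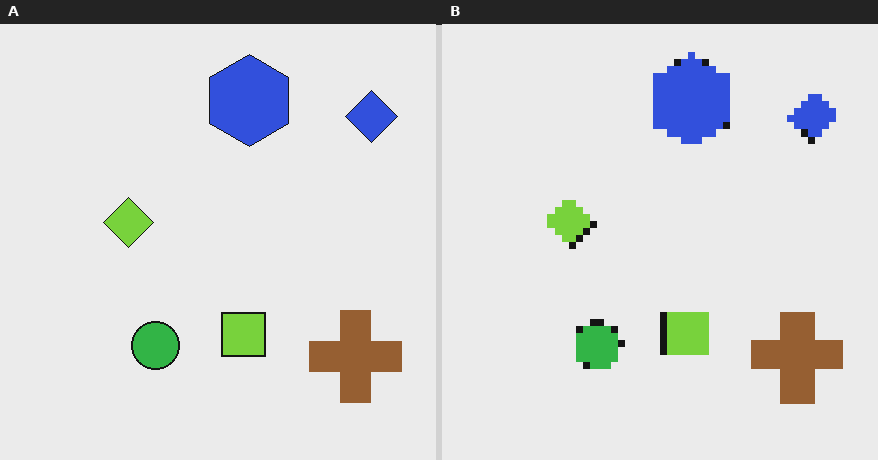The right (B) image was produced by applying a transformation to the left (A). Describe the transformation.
This is the original image moderately pixelated.

Shapes are reduced to large square blocks; fine edges and outlines are lost — a downscale-then-upscale (mosaic) effect.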